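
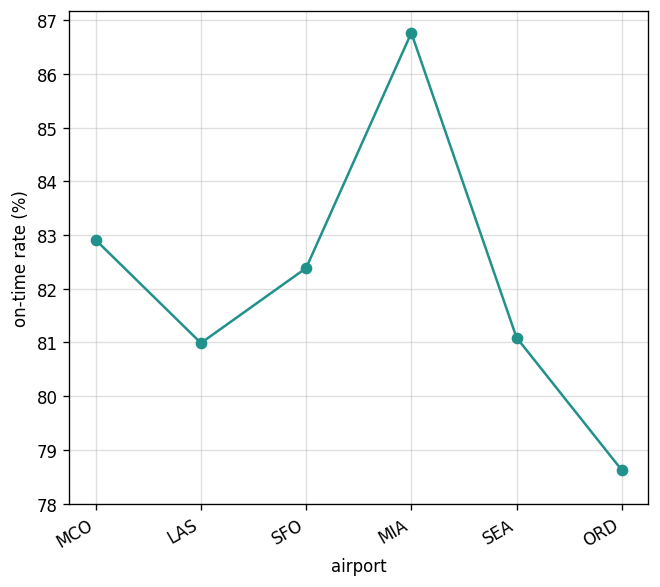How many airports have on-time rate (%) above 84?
1

Above 84: MIA.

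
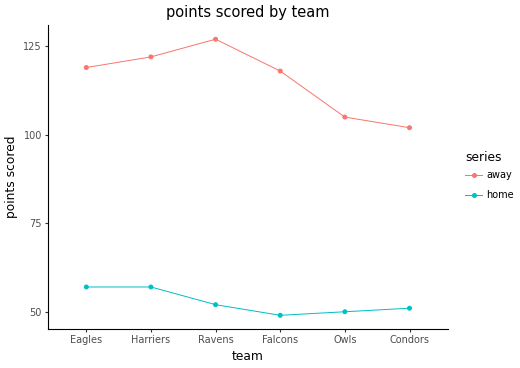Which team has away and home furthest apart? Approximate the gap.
Ravens: away ≈ 130, home ≈ 50 → gap ≈ 80. Next-largest (Falcons) is only ≈ 70.

Ravens, ≈ 80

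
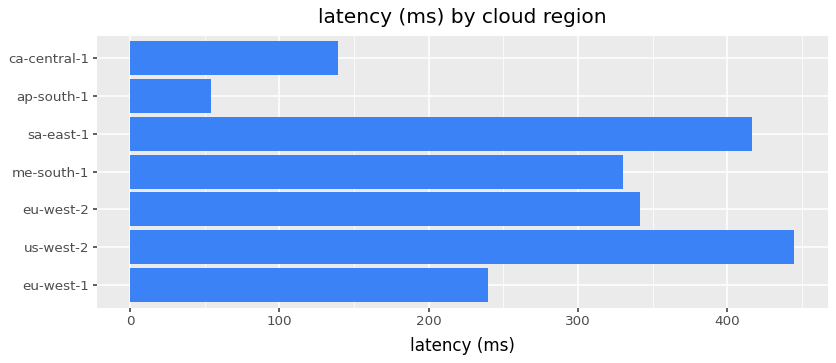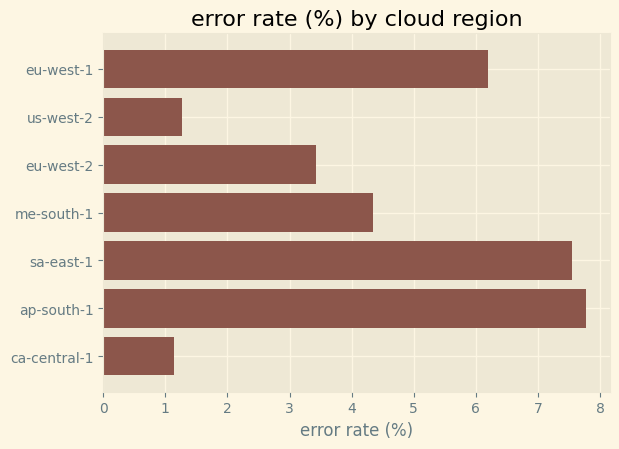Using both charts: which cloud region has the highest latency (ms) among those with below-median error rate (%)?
us-west-2

Chart 2 median error rate (%) ≈ 4; below-median cloud regions: us-west-2, eu-west-2, ca-central-1. Among those, us-west-2 has the highest latency (ms) (≈ 450).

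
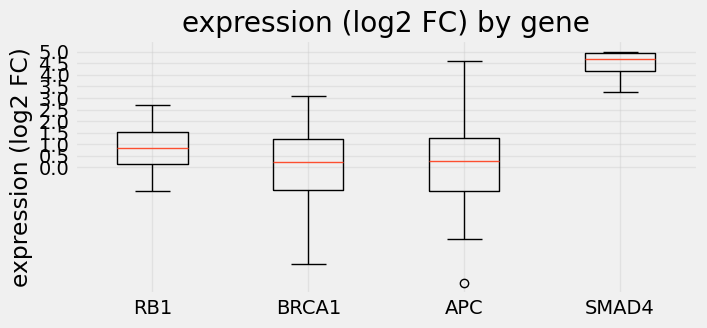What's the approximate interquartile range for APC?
≈ 2.5

Q3 ≈ 1.5, Q1 ≈ -1.0; IQR ≈ 2.5.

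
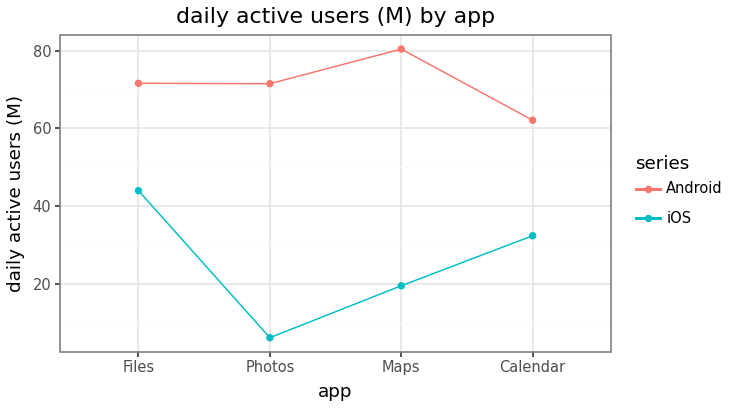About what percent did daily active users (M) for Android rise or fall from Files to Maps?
≈ +14.3%

Files ≈ 70, Maps ≈ 80; (80 − 70) / 70 ≈ +14.3%.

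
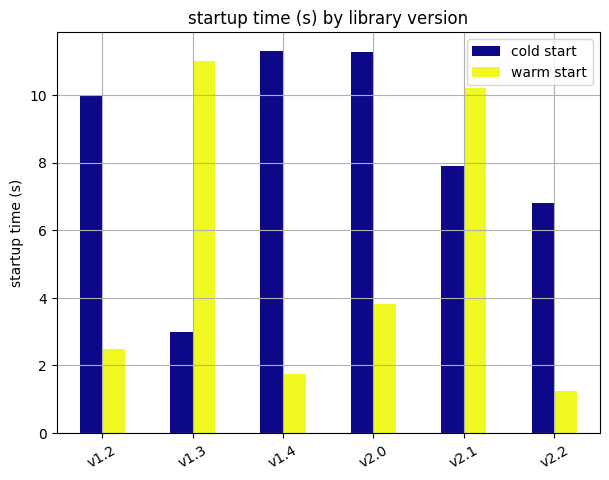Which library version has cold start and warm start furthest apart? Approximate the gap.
v1.4, ≈ 9 s

v1.4: cold start ≈ 11, warm start ≈ 2 → gap ≈ 9. Next-largest (v1.3) is only ≈ 8.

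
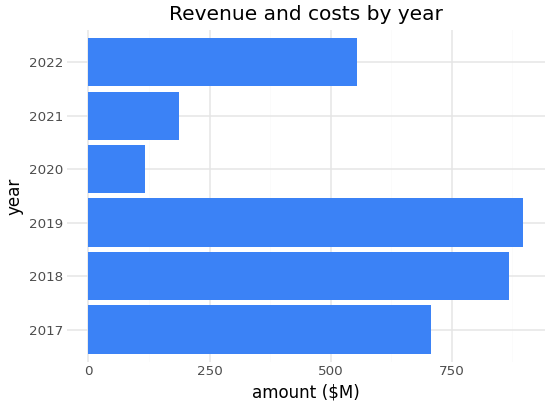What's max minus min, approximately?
≈ 800

Max 2019 ≈ 900, min 2020 ≈ 100; range ≈ 800.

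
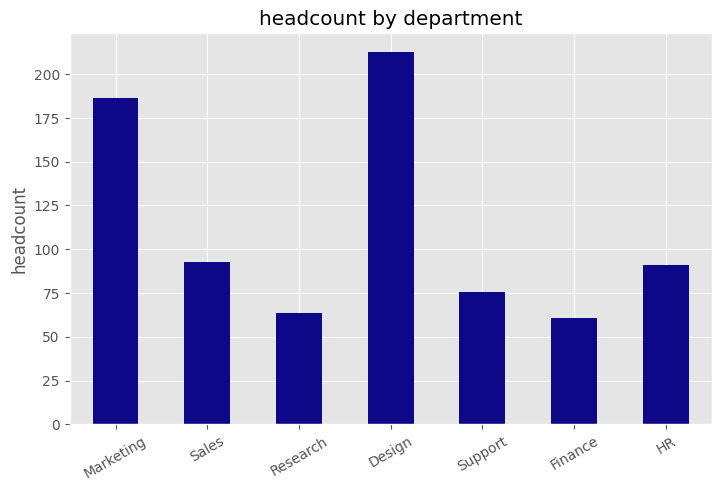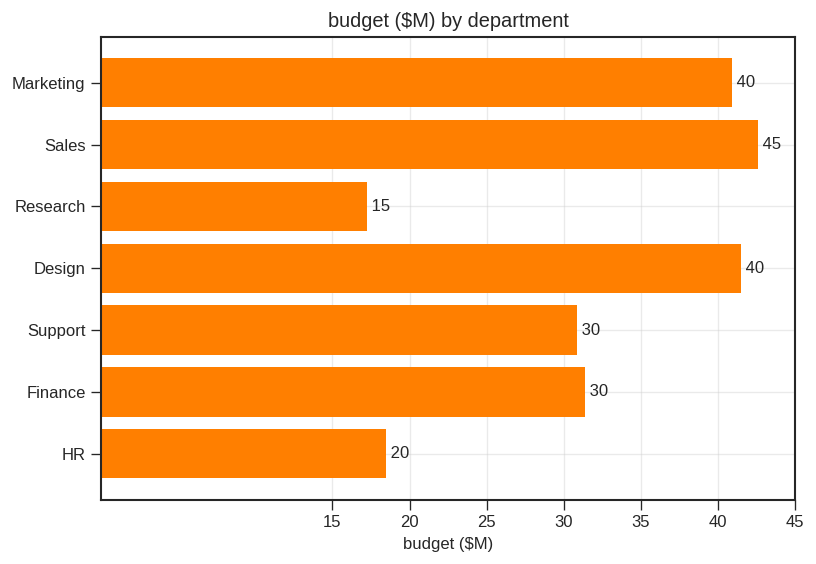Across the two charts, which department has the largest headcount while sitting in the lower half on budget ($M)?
HR

Chart 2 median budget ($M) ≈ 30; below-median departments: Research, Support, HR. Among those, HR has the highest headcount (≈ 100).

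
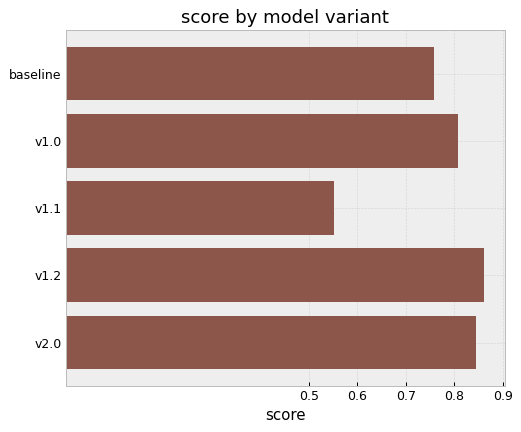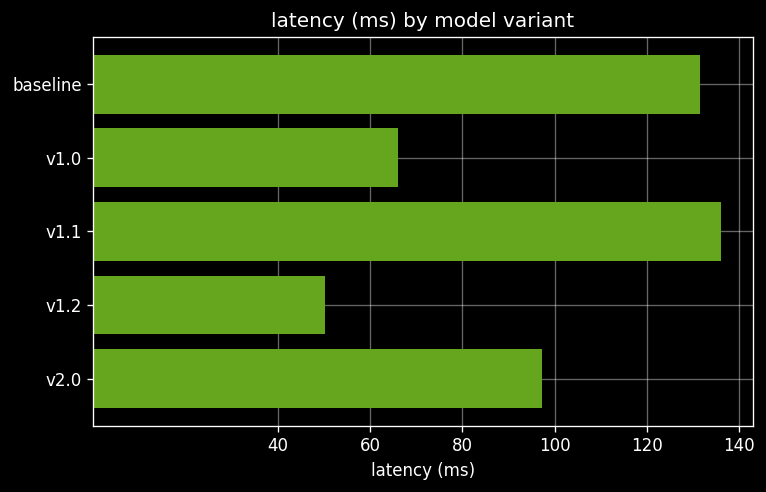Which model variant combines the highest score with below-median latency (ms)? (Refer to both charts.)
Chart 2 median latency (ms) ≈ 100; below-median model variants: v1.0, v1.2. Among those, v1.2 has the highest score (≈ 0.9).

v1.2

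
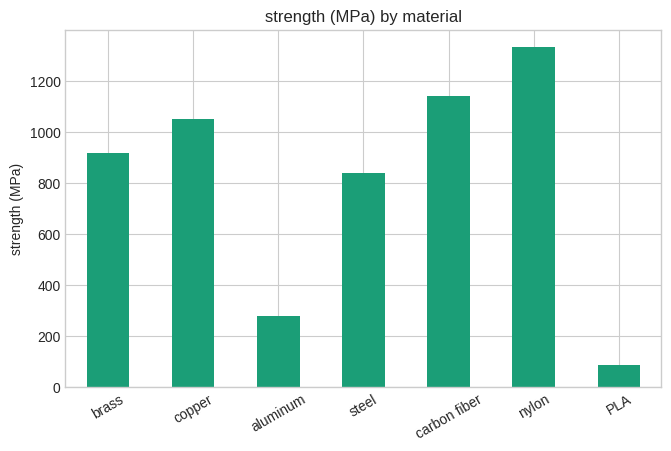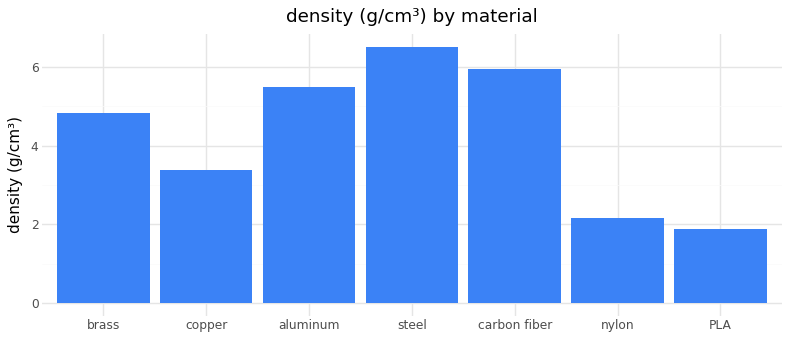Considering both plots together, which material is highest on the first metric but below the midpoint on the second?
nylon

Chart 2 median density (g/cm³) ≈ 5; below-median materials: copper, nylon, PLA. Among those, nylon has the highest strength (MPa) (≈ 1400).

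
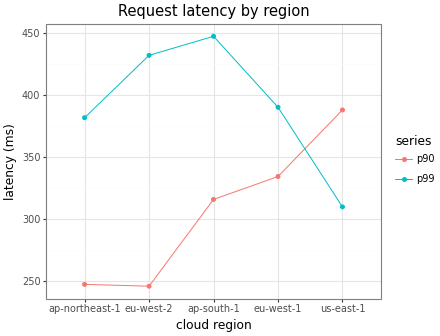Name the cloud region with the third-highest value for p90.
Top 4 for p90: us-east-1 ≈ 380, eu-west-1 ≈ 340, ap-south-1 ≈ 320, ap-northeast-1 ≈ 240.

ap-south-1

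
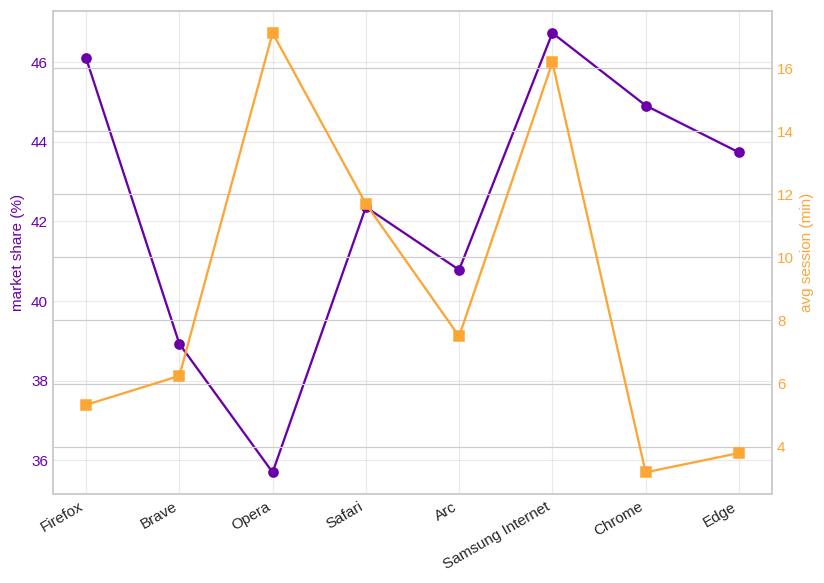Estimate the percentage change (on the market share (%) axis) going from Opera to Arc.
Opera ≈ 36, Arc ≈ 41; (41 − 36) / 36 ≈ +13.9%.

≈ +13.9%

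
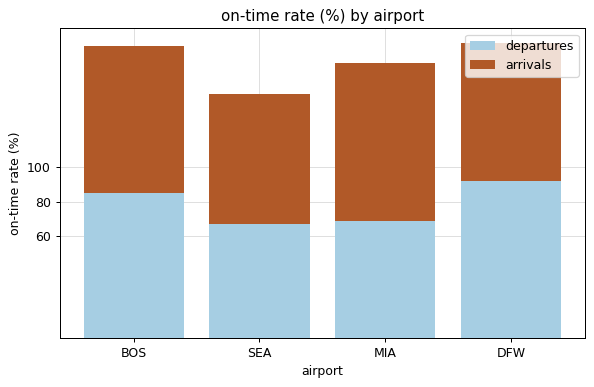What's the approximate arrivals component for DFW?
arrivals top ≈ 180, bottom ≈ 100; segment ≈ 80.

≈ 80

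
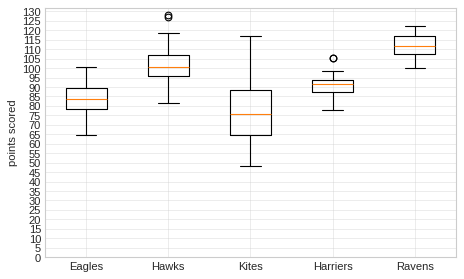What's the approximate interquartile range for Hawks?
Q3 ≈ 105, Q1 ≈ 95; IQR ≈ 10.

≈ 10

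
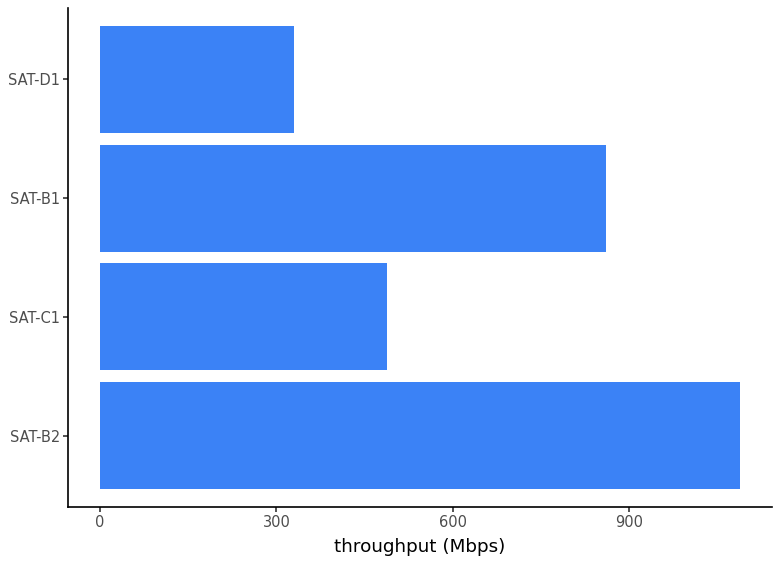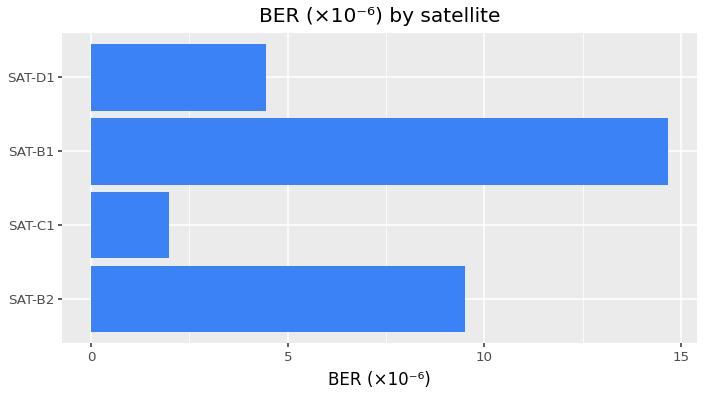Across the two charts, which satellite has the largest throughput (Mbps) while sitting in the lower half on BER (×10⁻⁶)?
Chart 2 median BER (×10⁻⁶) ≈ 6; below-median satellites: SAT-C1, SAT-D1. Among those, SAT-C1 has the highest throughput (Mbps) (≈ 500).

SAT-C1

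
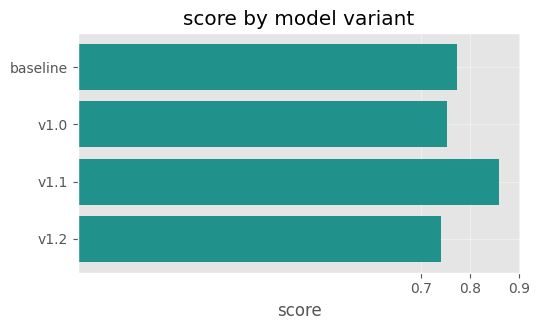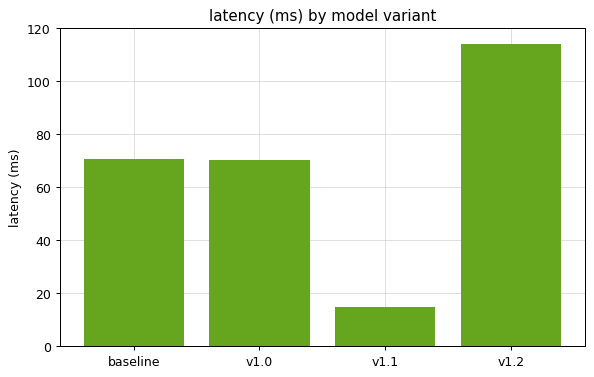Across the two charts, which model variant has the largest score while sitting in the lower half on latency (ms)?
Chart 2 median latency (ms) ≈ 80; below-median model variants: v1.0, v1.1. Among those, v1.1 has the highest score (≈ 0.9).

v1.1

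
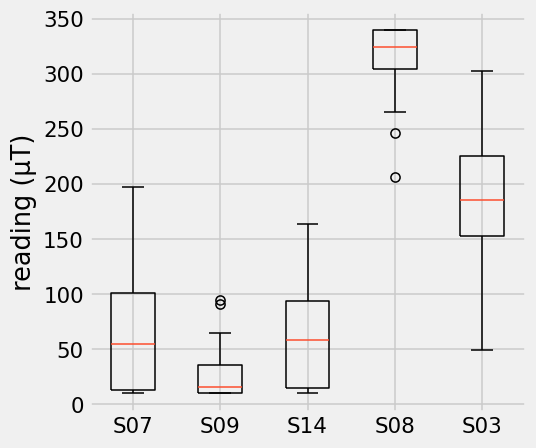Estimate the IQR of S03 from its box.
Q3 ≈ 225, Q1 ≈ 150; IQR ≈ 75.

≈ 75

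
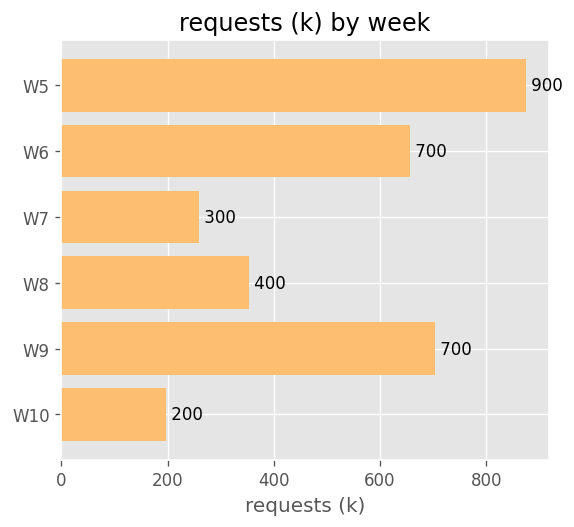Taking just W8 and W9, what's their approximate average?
≈ 550

(400 + 700) / 2 ≈ 550.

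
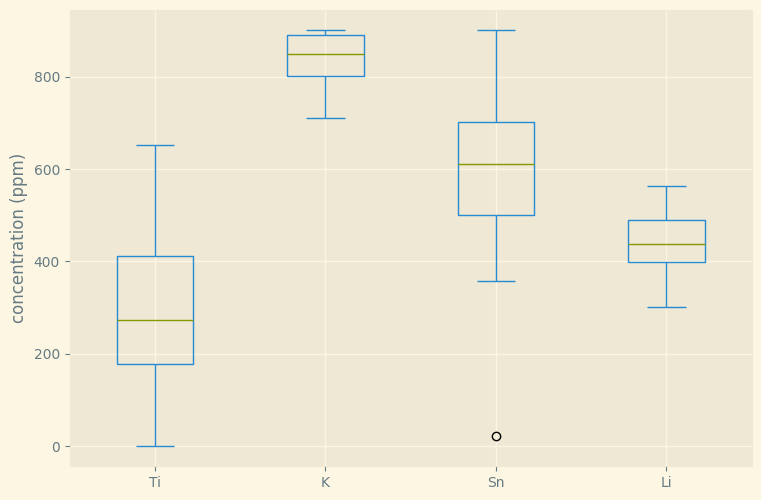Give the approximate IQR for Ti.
Q3 ≈ 400, Q1 ≈ 200; IQR ≈ 200.

≈ 200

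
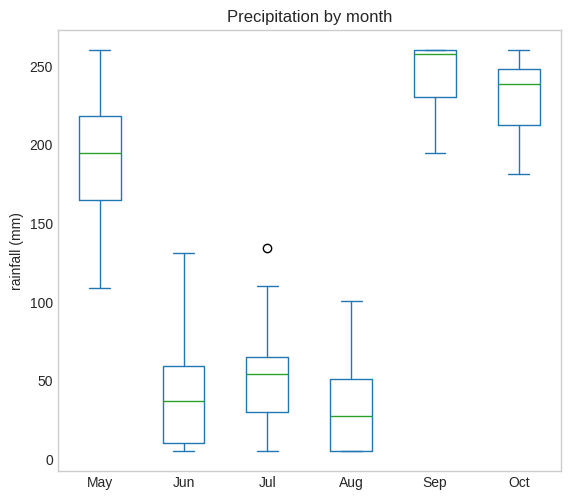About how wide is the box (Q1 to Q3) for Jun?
≈ 40

Q3 ≈ 60, Q1 ≈ 20; IQR ≈ 40.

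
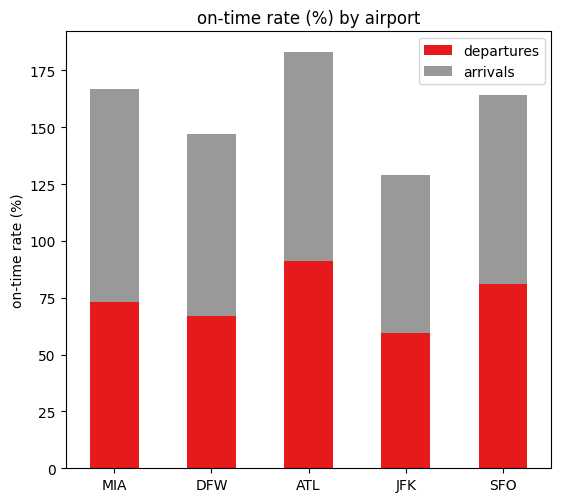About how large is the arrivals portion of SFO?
arrivals top ≈ 160, bottom ≈ 80; segment ≈ 80.

≈ 80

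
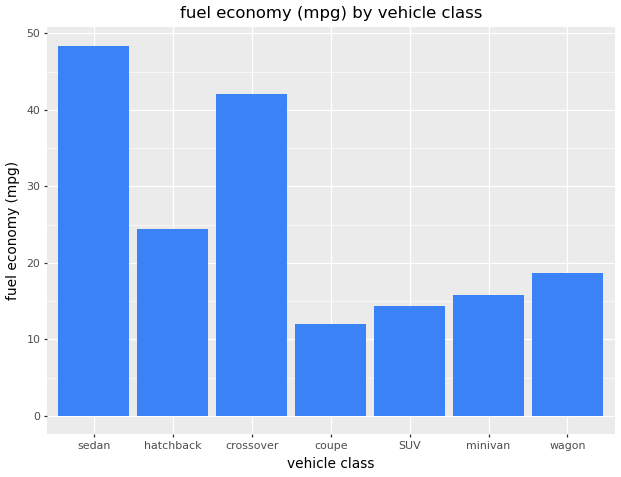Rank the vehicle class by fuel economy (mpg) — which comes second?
crossover

Top 3: sedan ≈ 50, crossover ≈ 40, hatchback ≈ 25.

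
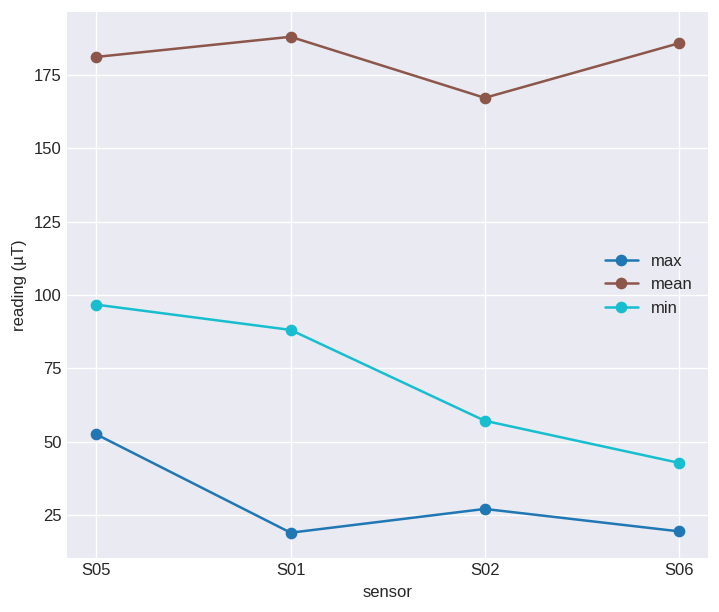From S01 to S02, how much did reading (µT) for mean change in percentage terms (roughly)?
S01 ≈ 180, S02 ≈ 160; (160 − 180) / 180 ≈ -11.1%.

≈ -11.1%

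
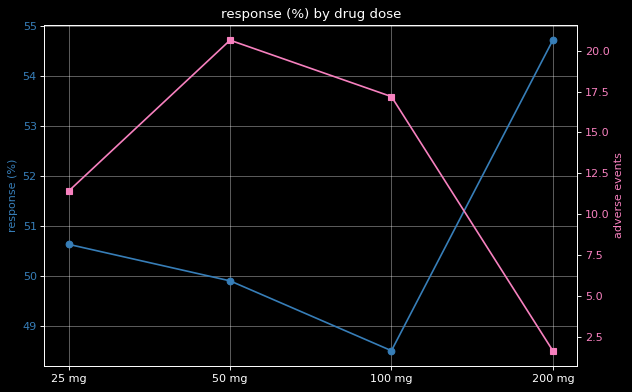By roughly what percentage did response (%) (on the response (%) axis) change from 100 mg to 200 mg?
≈ +12.2%

100 mg ≈ 49, 200 mg ≈ 55; (55 − 49) / 49 ≈ +12.2%.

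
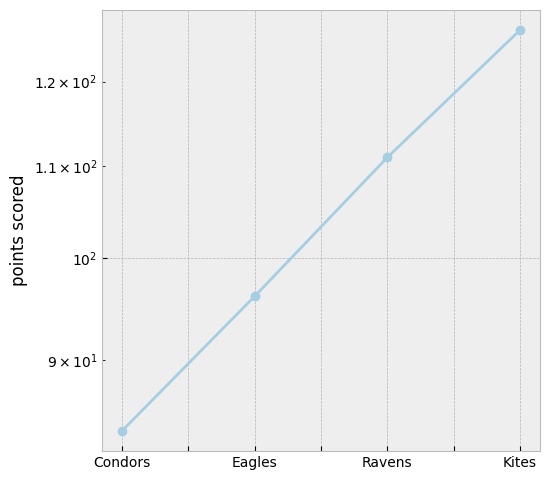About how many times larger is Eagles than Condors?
Eagles ≈ 95, Condors ≈ 85; 95/85 ≈ 1.12.

≈ 1.12×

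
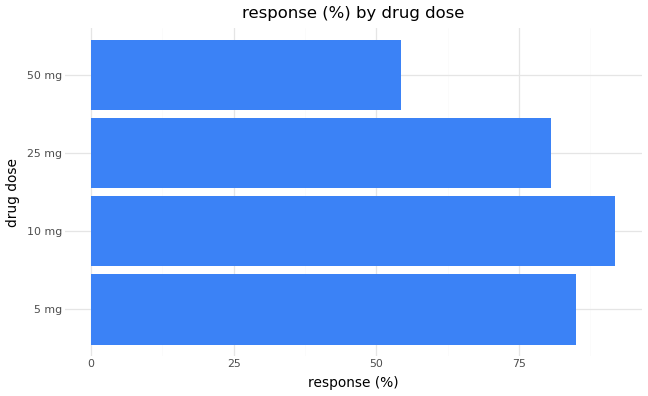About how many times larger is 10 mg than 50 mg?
≈ 1.8×

10 mg ≈ 90, 50 mg ≈ 50; 90/50 ≈ 1.8.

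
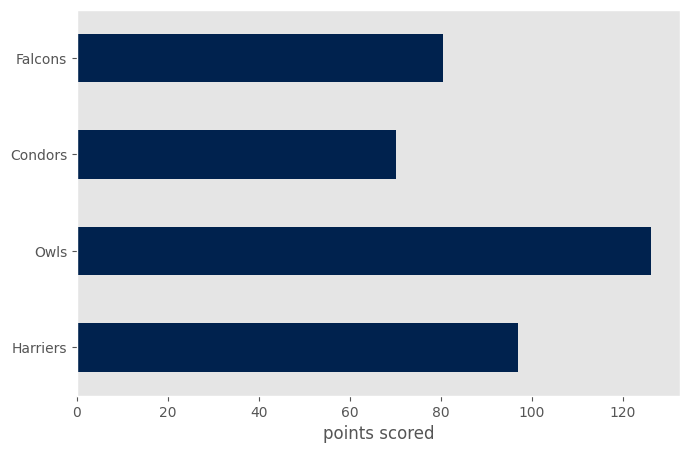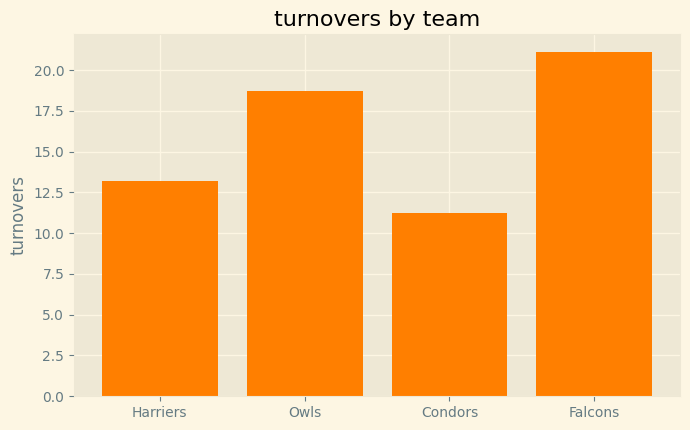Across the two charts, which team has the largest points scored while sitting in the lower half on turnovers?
Harriers

Chart 2 median turnovers ≈ 16; below-median teams: Harriers, Condors. Among those, Harriers has the highest points scored (≈ 100).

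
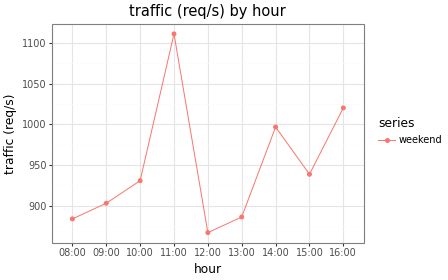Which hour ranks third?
Top 4: 11:00 ≈ 1100, 16:00 ≈ 1025, 14:00 ≈ 1000, 15:00 ≈ 950.

14:00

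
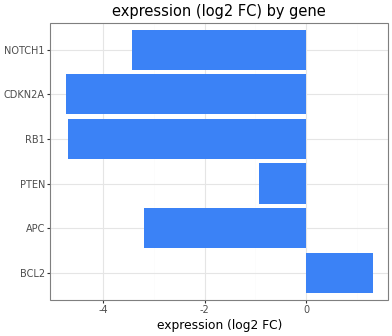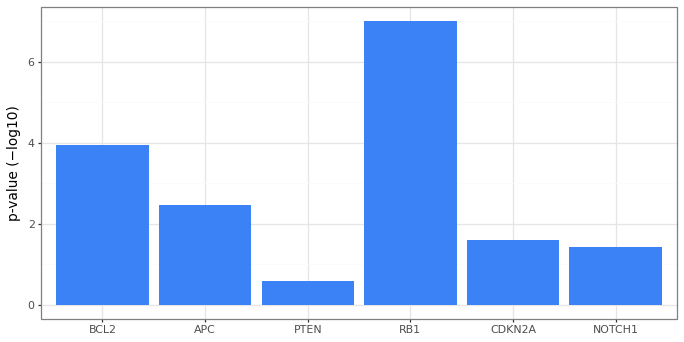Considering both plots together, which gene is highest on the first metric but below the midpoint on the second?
PTEN

Chart 2 median p-value (−log10) ≈ 2; below-median genes: PTEN, CDKN2A, NOTCH1. Among those, PTEN has the highest expression (log2 FC) (≈ -1).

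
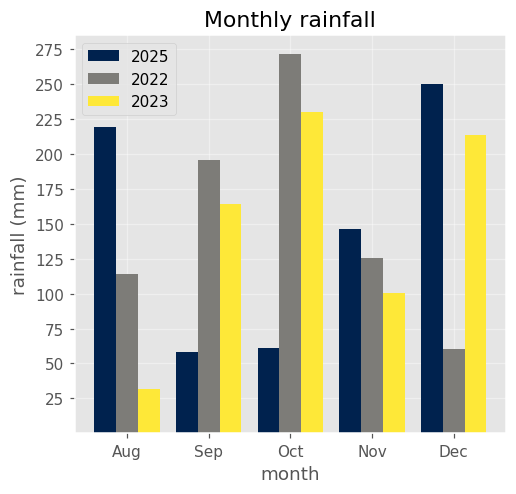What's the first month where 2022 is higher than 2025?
Sep

Aug: 2022 ≈ 125 vs 2025 ≈ 225 (not yet); Sep: 2022 ≈ 200 vs 2025 ≈ 50 (first crossover).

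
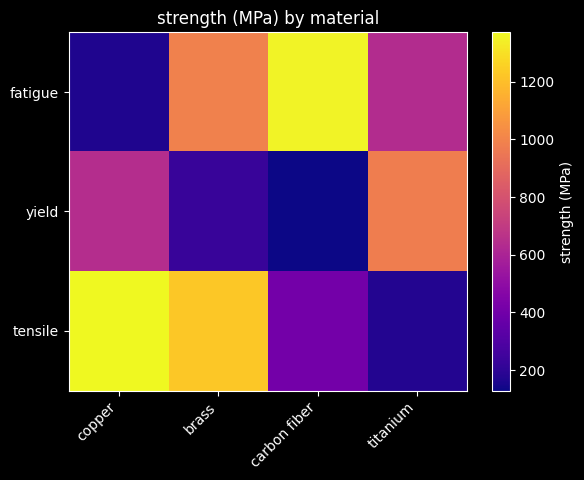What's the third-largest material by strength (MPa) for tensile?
carbon fiber

Top 4 for tensile: copper ≈ 1400, brass ≈ 1200, carbon fiber ≈ 400, titanium ≈ 200.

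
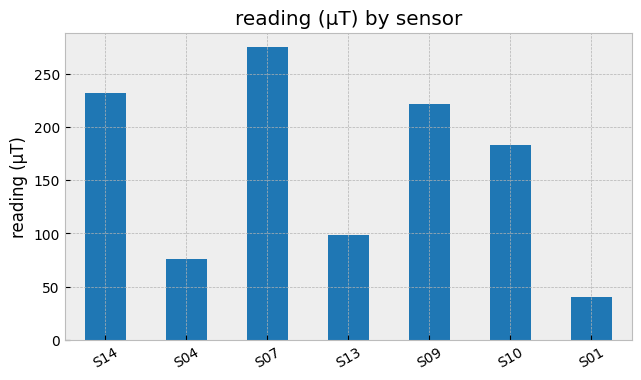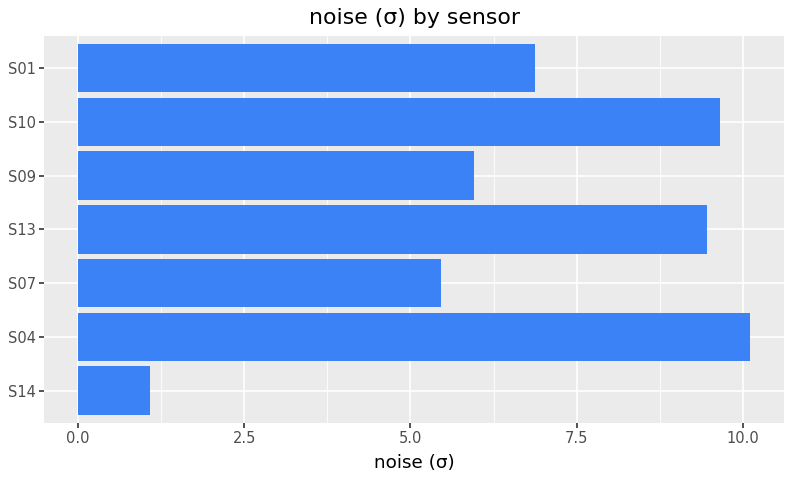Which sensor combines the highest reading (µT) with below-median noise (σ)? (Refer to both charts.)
Chart 2 median noise (σ) ≈ 7; below-median sensors: S14, S07, S09. Among those, S07 has the highest reading (µT) (≈ 300).

S07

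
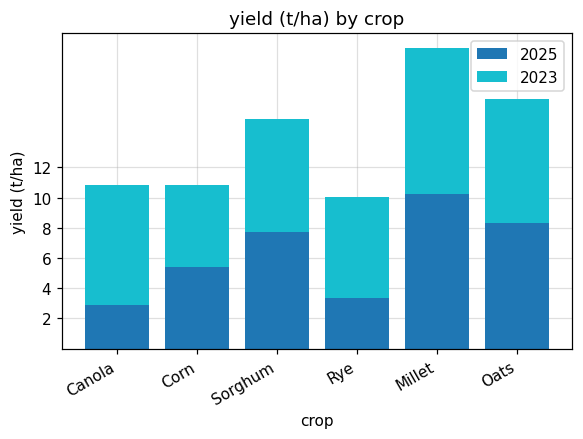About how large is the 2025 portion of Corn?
≈ 6

2025 top ≈ 6, bottom ≈ 0; segment ≈ 6.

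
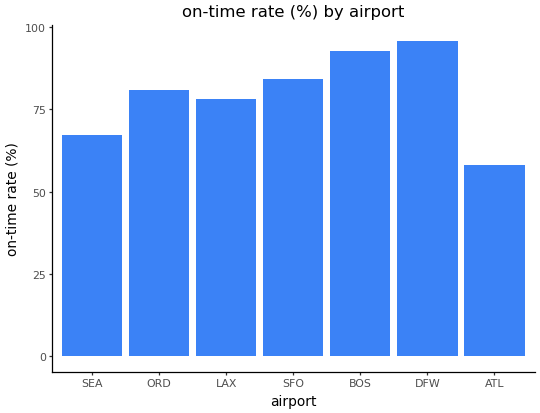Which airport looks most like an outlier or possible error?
ATL

ATL ≈ 60; the rest sit between ≈ 70 and ≈ 100.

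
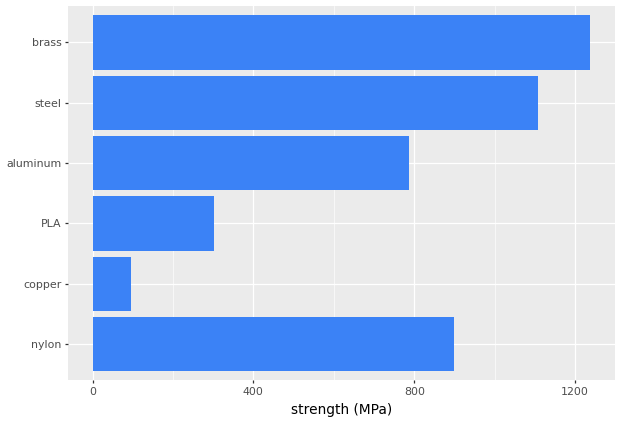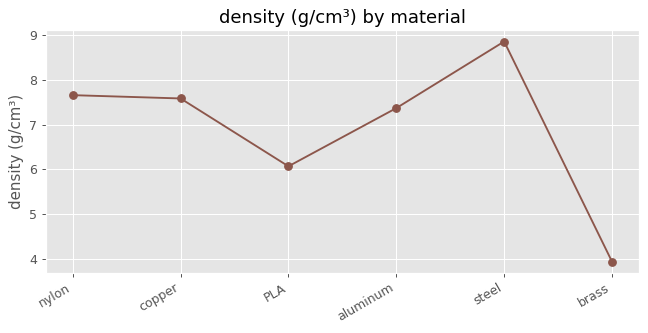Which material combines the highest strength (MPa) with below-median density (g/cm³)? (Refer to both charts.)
brass

Chart 2 median density (g/cm³) ≈ 7; below-median materials: PLA, aluminum, brass. Among those, brass has the highest strength (MPa) (≈ 1200).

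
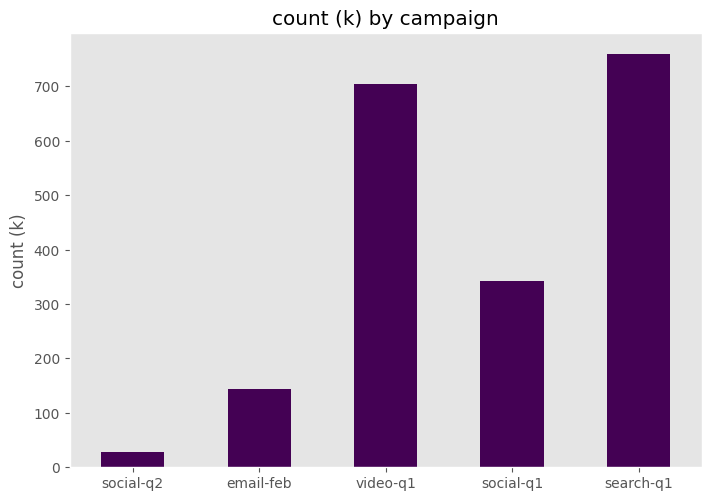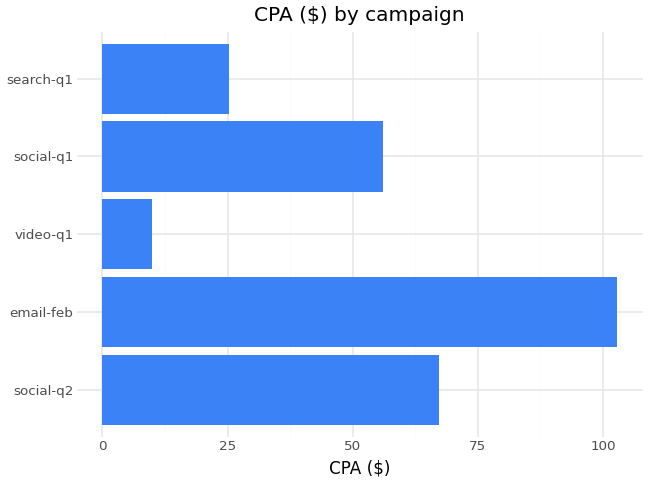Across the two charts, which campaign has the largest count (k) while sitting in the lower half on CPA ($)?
Chart 2 median CPA ($) ≈ 60; below-median campaigns: video-q1, search-q1. Among those, search-q1 has the highest count (k) (≈ 800).

search-q1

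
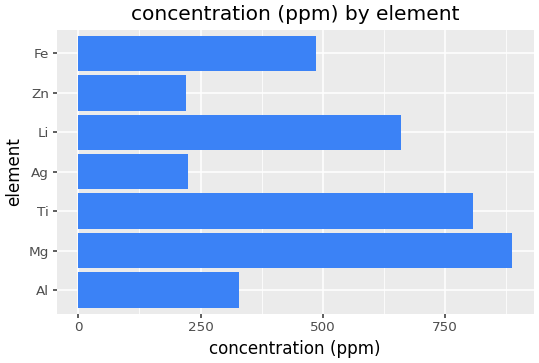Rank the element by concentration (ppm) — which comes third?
Li

Top 4: Mg ≈ 900, Ti ≈ 800, Li ≈ 700, Fe ≈ 500.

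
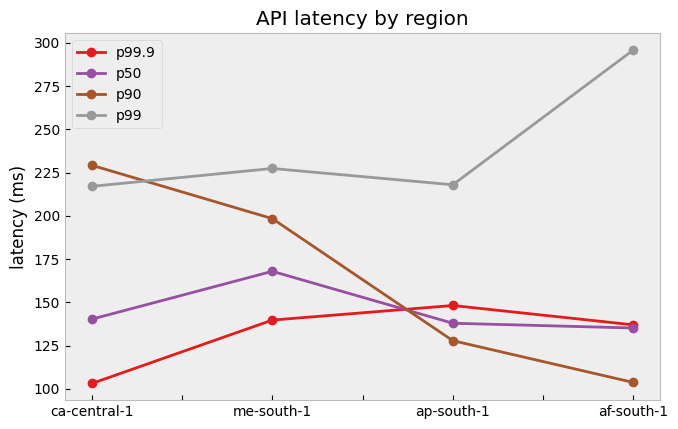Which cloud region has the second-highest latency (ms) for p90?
me-south-1

Top 3 for p90: ca-central-1 ≈ 220, me-south-1 ≈ 200, ap-south-1 ≈ 120.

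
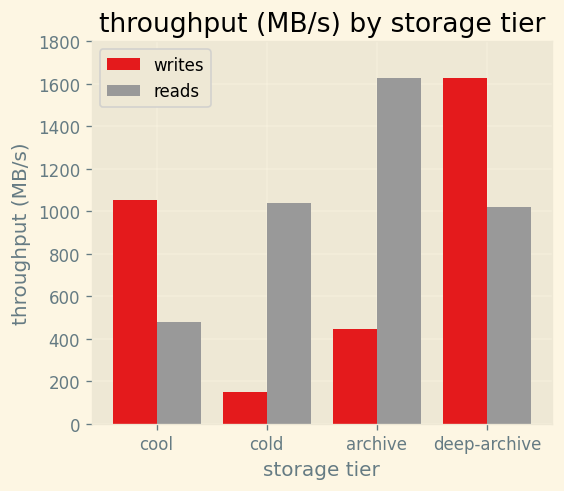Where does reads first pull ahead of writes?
cold

cool: reads ≈ 400 vs writes ≈ 1000 (not yet); cold: reads ≈ 1000 vs writes ≈ 200 (first crossover).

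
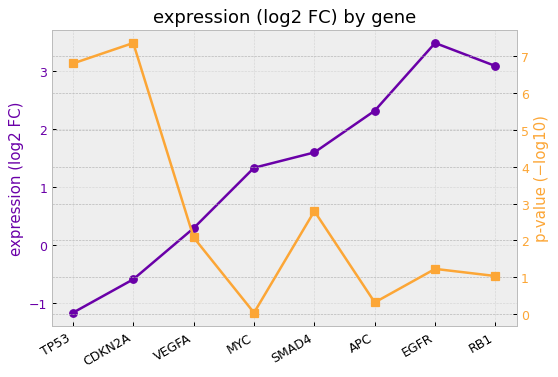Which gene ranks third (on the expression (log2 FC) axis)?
APC

Top 4 (on the expression (log2 FC) axis): EGFR ≈ 3.5, RB1 ≈ 3.0, APC ≈ 2.5, SMAD4 ≈ 1.5.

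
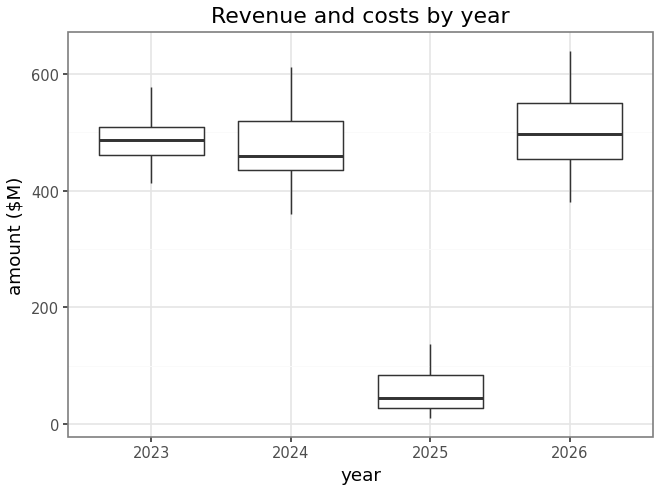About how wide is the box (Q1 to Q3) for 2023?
≈ 50

Q3 ≈ 500, Q1 ≈ 450; IQR ≈ 50.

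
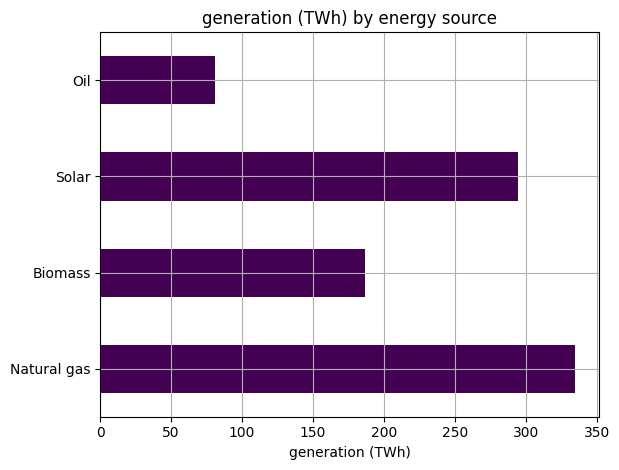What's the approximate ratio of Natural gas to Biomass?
≈ 1.75×

Natural gas ≈ 350, Biomass ≈ 200; 350/200 ≈ 1.75.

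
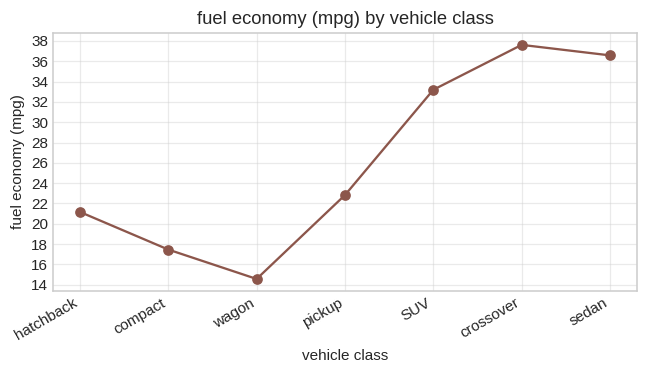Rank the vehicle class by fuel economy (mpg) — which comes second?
sedan

Top 3: crossover ≈ 38, sedan ≈ 36, SUV ≈ 34.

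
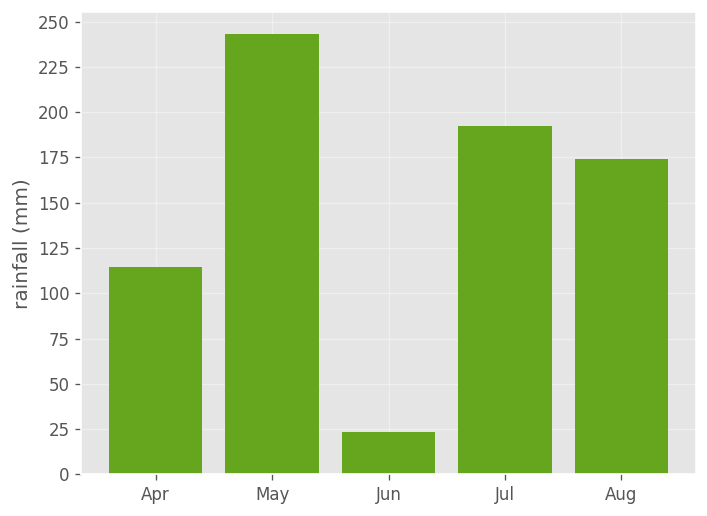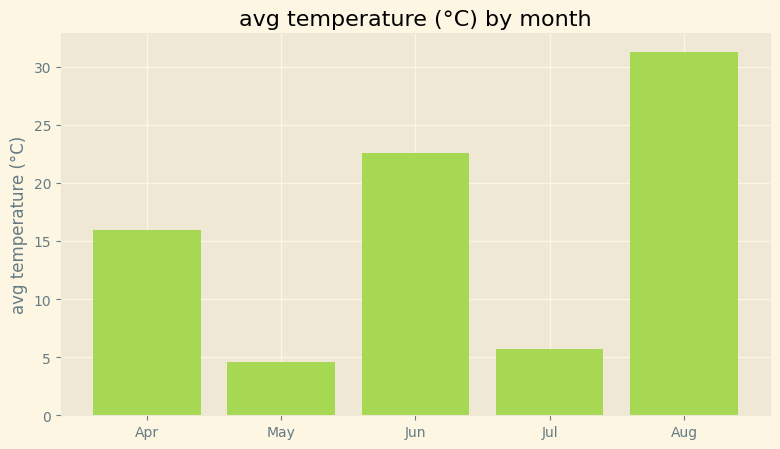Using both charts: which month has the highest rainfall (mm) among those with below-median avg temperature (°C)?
Chart 2 median avg temperature (°C) ≈ 15; below-median months: May, Jul. Among those, May has the highest rainfall (mm) (≈ 250).

May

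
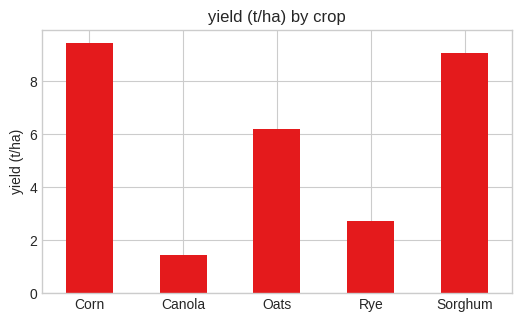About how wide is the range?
Max Corn ≈ 9, min Canola ≈ 1; range ≈ 8.

≈ 8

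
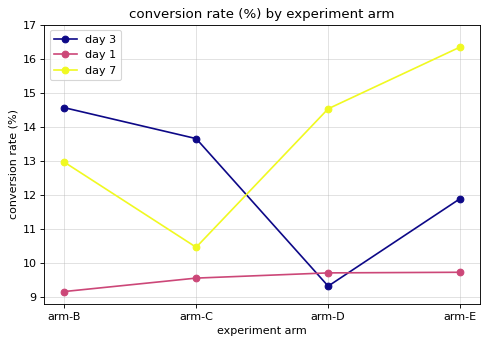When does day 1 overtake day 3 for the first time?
arm-D

arm-C: day 1 ≈ 10 vs day 3 ≈ 14 (not yet); arm-D: day 1 ≈ 10 vs day 3 ≈ 9 (first crossover).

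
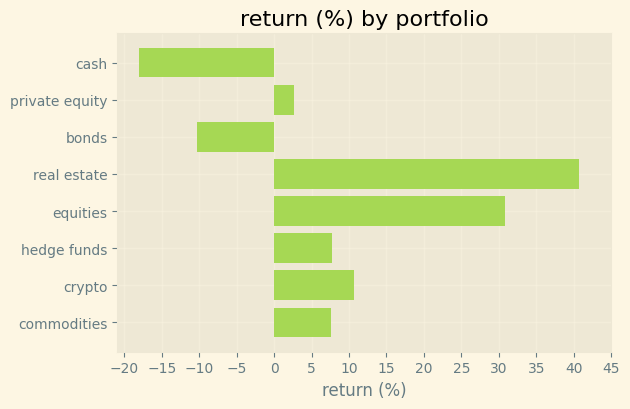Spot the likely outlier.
real estate

real estate ≈ 40; the rest sit between ≈ -20 and ≈ 30.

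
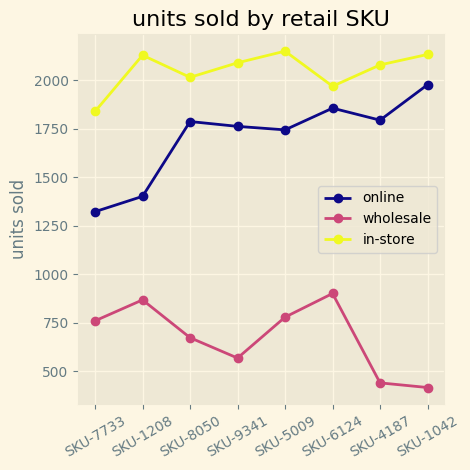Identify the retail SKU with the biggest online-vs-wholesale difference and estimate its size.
SKU-1042: online ≈ 2000, wholesale ≈ 400 → gap ≈ 1600. Next-largest (SKU-4187) is only ≈ 1400.

SKU-1042, ≈ 1600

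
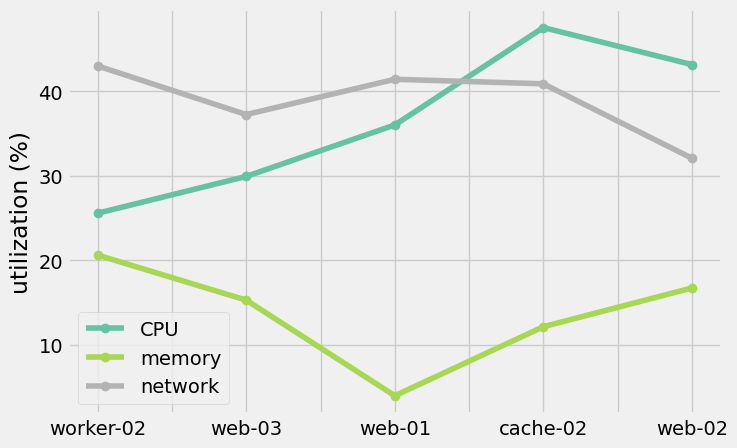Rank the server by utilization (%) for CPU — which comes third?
Top 4 for CPU: cache-02 ≈ 50, web-02 ≈ 45, web-01 ≈ 35, web-03 ≈ 30.

web-01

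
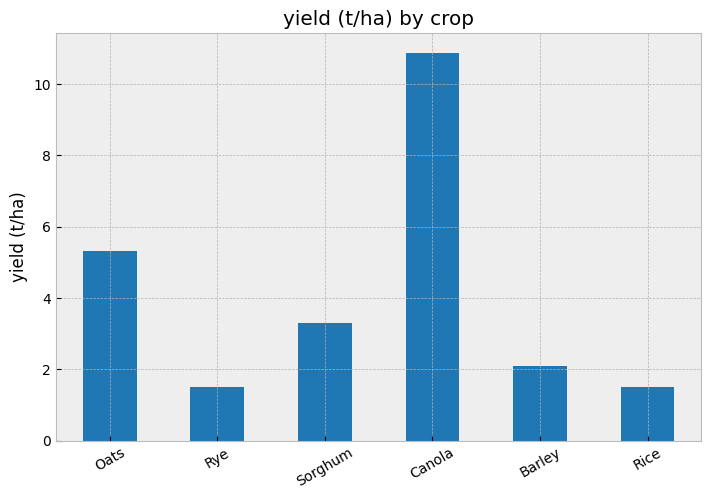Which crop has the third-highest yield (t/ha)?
Sorghum

Top 4: Canola ≈ 11, Oats ≈ 5, Sorghum ≈ 3, Barley ≈ 2.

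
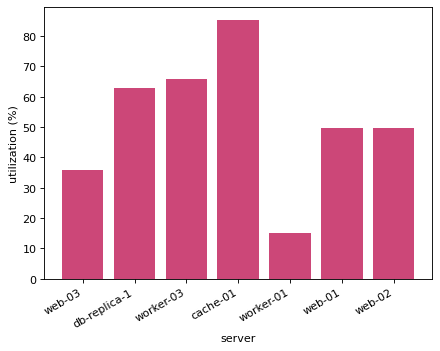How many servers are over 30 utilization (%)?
Above 30: web-03, db-replica-1, worker-03, cache-01, web-01, web-02.

6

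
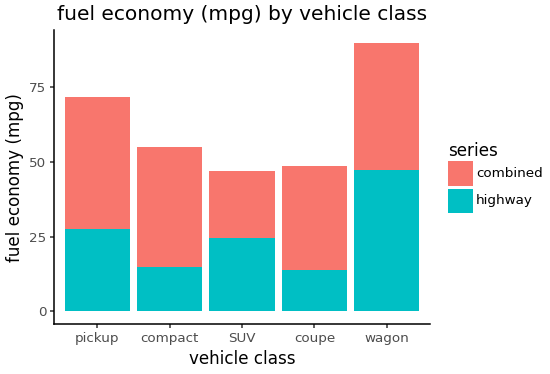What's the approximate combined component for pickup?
≈ 40

combined top ≈ 70, bottom ≈ 30; segment ≈ 40.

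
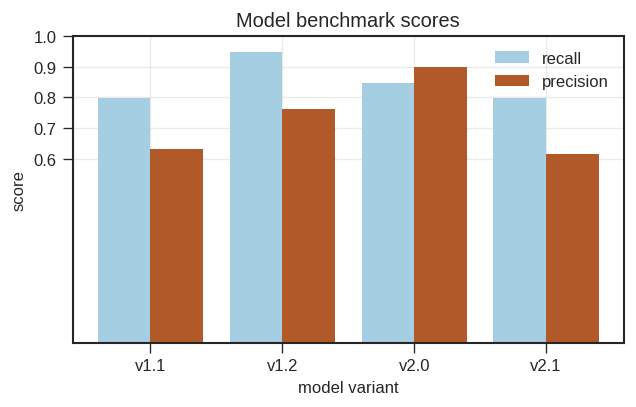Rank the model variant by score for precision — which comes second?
v1.2

Top 3 for precision: v2.0 ≈ 0.9, v1.2 ≈ 0.8, v1.1 ≈ 0.6.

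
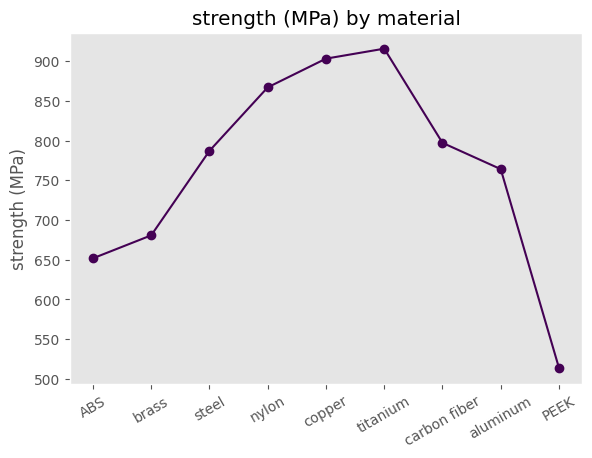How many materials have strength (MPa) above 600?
Above 600: ABS, brass, steel, nylon, copper, titanium, carbon fiber, aluminum.

8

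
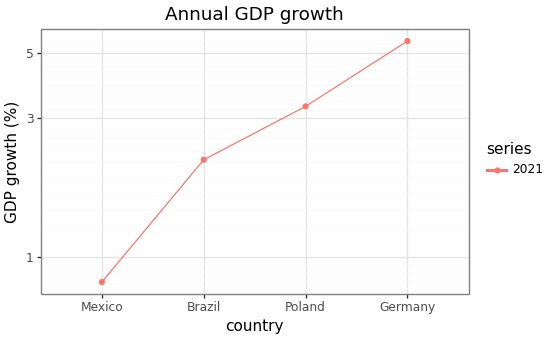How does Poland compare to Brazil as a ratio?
≈ 1.75×

Poland ≈ 3.5, Brazil ≈ 2.0; 3.5/2.0 ≈ 1.75.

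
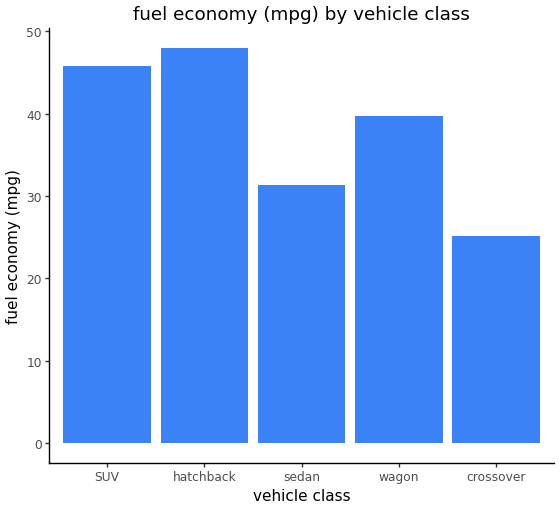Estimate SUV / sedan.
SUV ≈ 45, sedan ≈ 30; 45/30 ≈ 1.5.

≈ 1.5×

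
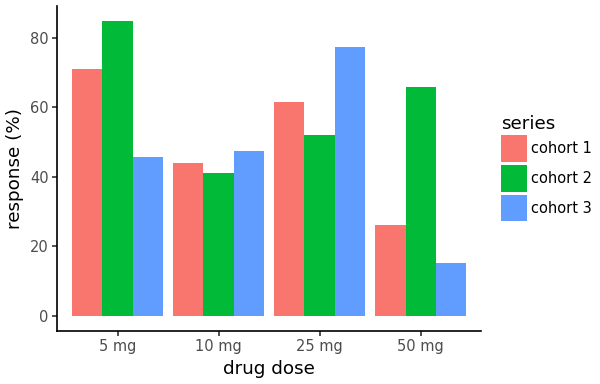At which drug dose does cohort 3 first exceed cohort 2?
5 mg: cohort 3 ≈ 50 vs cohort 2 ≈ 80 (not yet); 10 mg: cohort 3 ≈ 50 vs cohort 2 ≈ 40 (first crossover).

10 mg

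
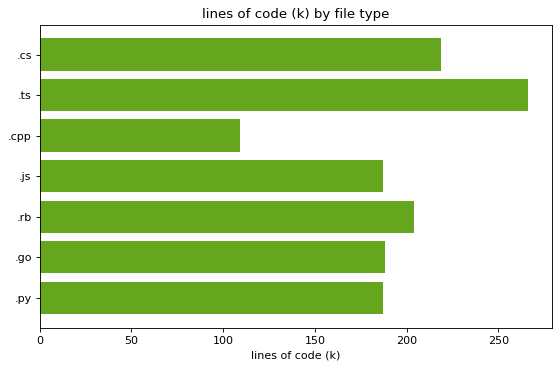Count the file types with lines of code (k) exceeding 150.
Above 150: .cs, .ts, .js, .rb, .go, .py.

6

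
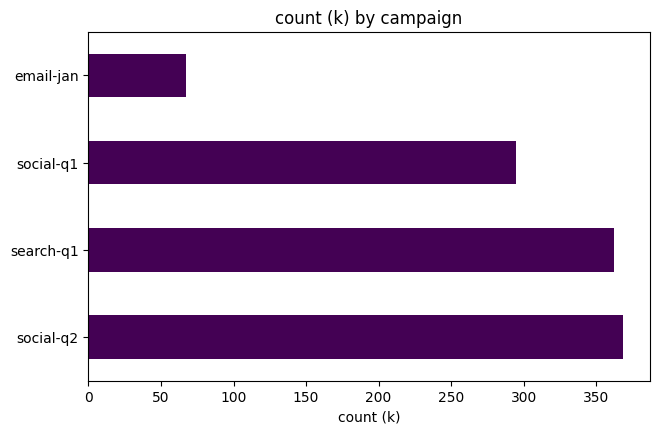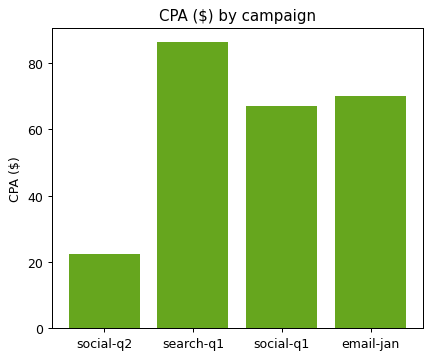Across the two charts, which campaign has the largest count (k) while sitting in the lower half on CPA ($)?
social-q2

Chart 2 median CPA ($) ≈ 70; below-median campaigns: social-q2, social-q1. Among those, social-q2 has the highest count (k) (≈ 350).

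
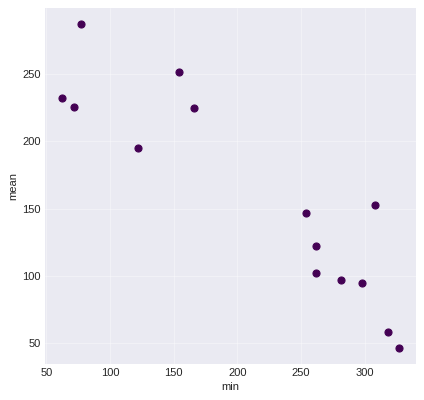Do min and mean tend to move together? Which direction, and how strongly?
negative, strong

Points are negatively correlated; strong (|r| ≈ 0.9).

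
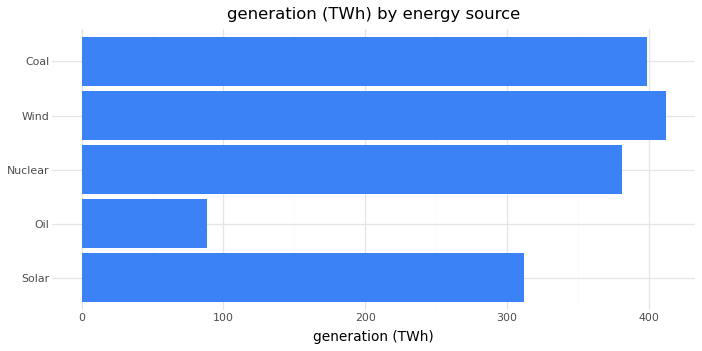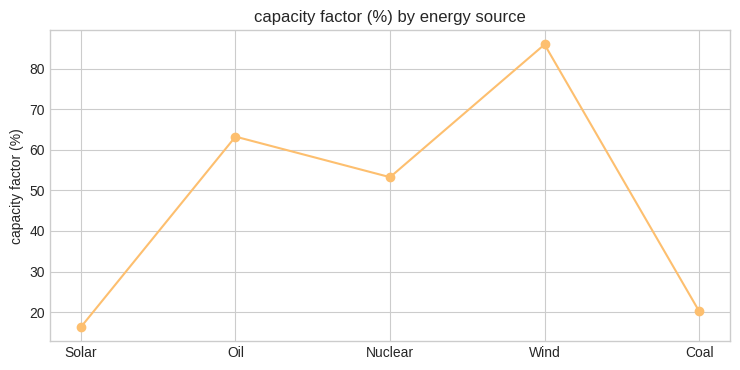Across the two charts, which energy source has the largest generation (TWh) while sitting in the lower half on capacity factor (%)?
Coal

Chart 2 median capacity factor (%) ≈ 50; below-median energy sources: Solar, Coal. Among those, Coal has the highest generation (TWh) (≈ 400).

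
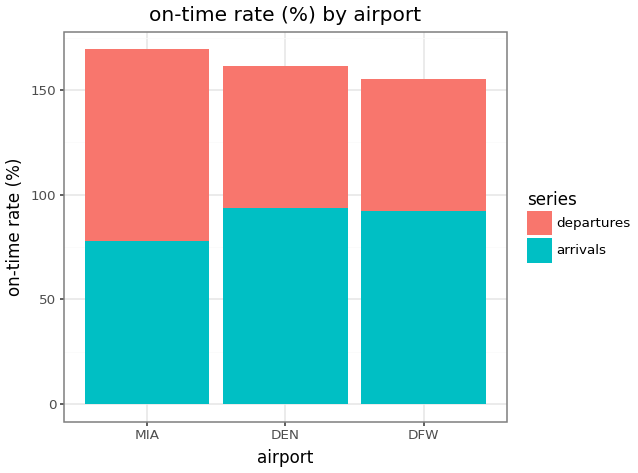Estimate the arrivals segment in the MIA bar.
≈ 80

arrivals top ≈ 80, bottom ≈ 0; segment ≈ 80.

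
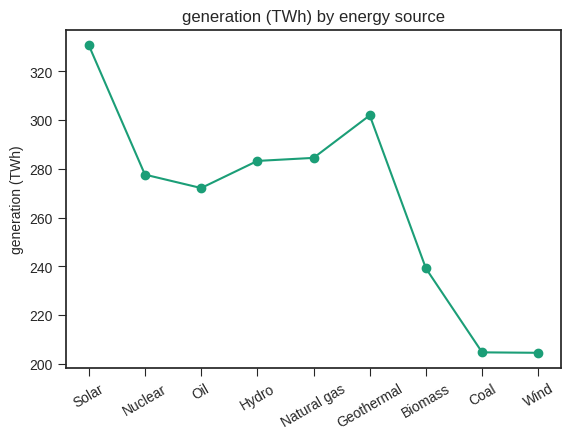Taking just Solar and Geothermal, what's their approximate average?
≈ 320

(340 + 300) / 2 ≈ 320.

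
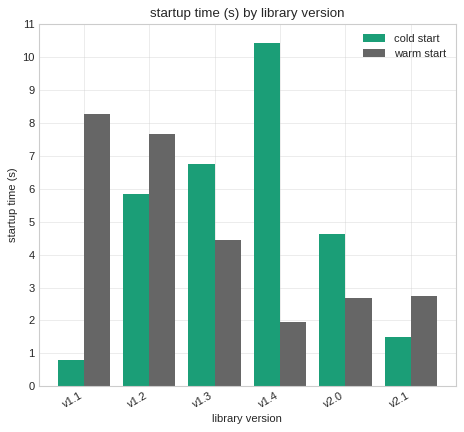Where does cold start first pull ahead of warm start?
v1.2: cold start ≈ 6 vs warm start ≈ 8 (not yet); v1.3: cold start ≈ 7 vs warm start ≈ 4 (first crossover).

v1.3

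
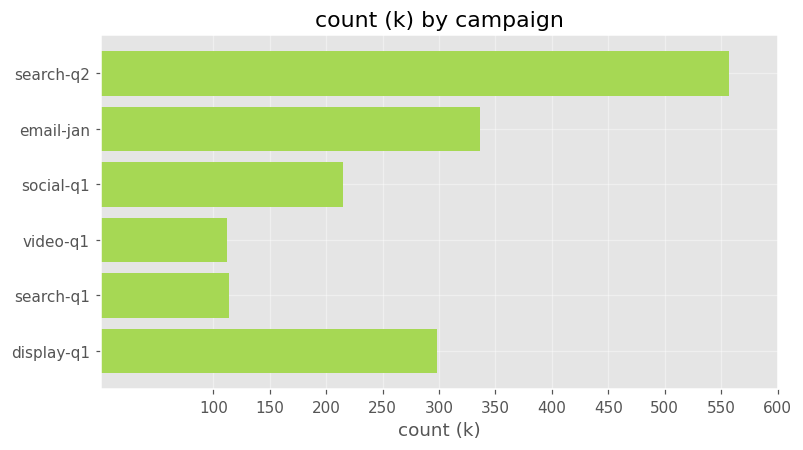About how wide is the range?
≈ 450

Max search-q2 ≈ 550, min video-q1 ≈ 100; range ≈ 450.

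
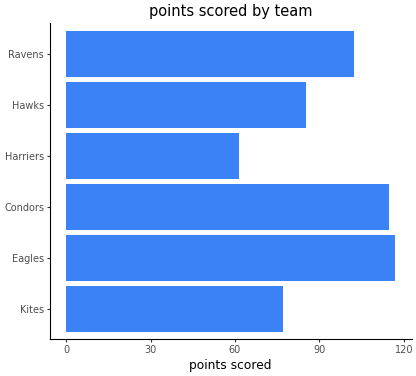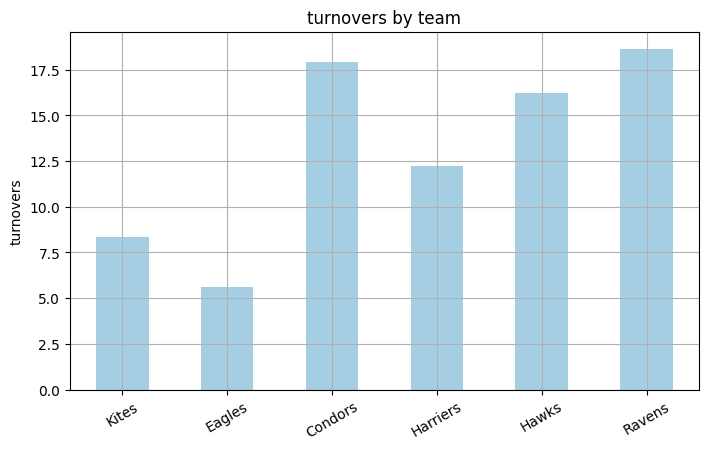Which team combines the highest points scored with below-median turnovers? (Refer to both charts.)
Eagles

Chart 2 median turnovers ≈ 14; below-median teams: Kites, Eagles, Harriers. Among those, Eagles has the highest points scored (≈ 120).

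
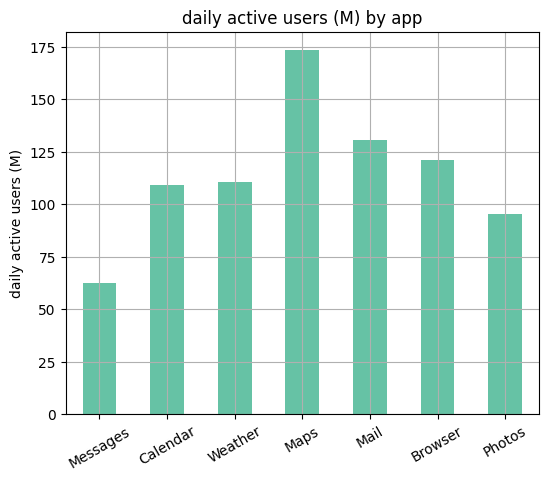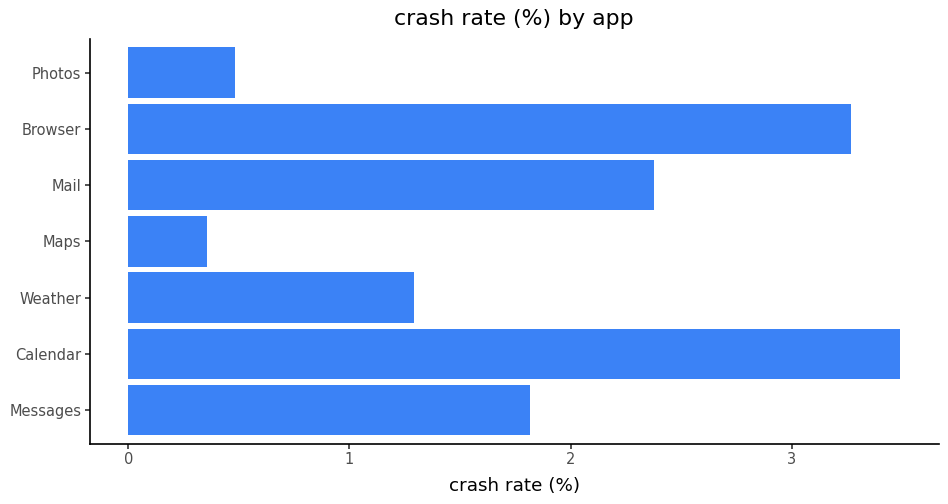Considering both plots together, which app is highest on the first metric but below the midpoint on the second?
Chart 2 median crash rate (%) ≈ 2; below-median apps: Weather, Maps, Photos. Among those, Maps has the highest daily active users (M) (≈ 180).

Maps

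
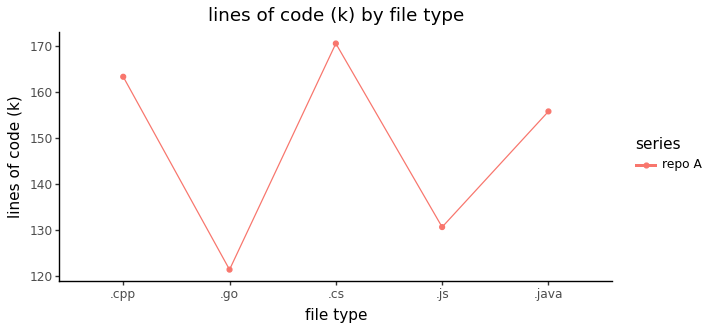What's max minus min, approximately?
Max .cs ≈ 170, min .go ≈ 120; range ≈ 50.

≈ 50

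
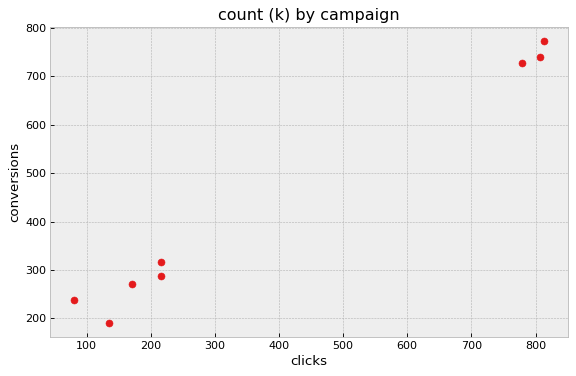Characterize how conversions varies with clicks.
Points are positively correlated; strong (|r| ≈ 1.0).

positive, strong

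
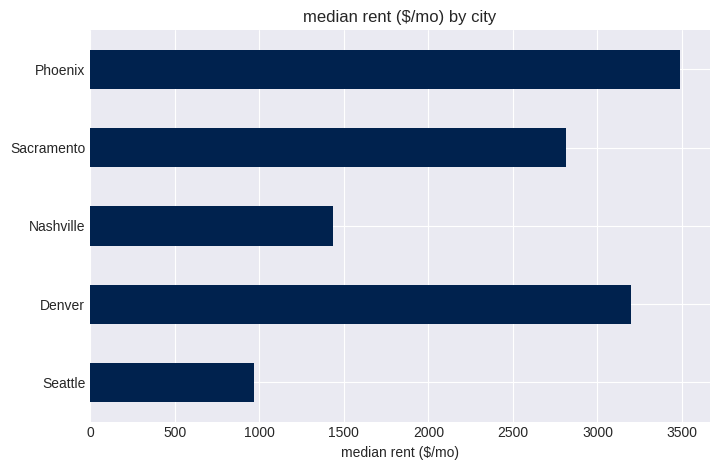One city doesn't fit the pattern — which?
Seattle

Seattle ≈ 1000; the rest sit between ≈ 1500 and ≈ 3500.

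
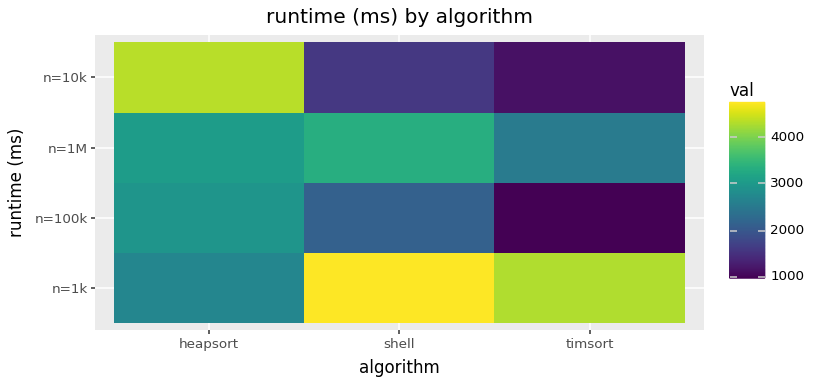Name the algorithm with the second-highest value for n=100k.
shell

Top 3 for n=100k: heapsort ≈ 3000, shell ≈ 2000, timsort ≈ 1000.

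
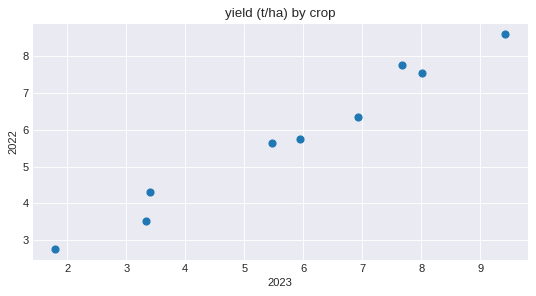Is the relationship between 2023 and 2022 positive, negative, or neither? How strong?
positive, strong

Points are positively correlated; strong (|r| ≈ 1.0).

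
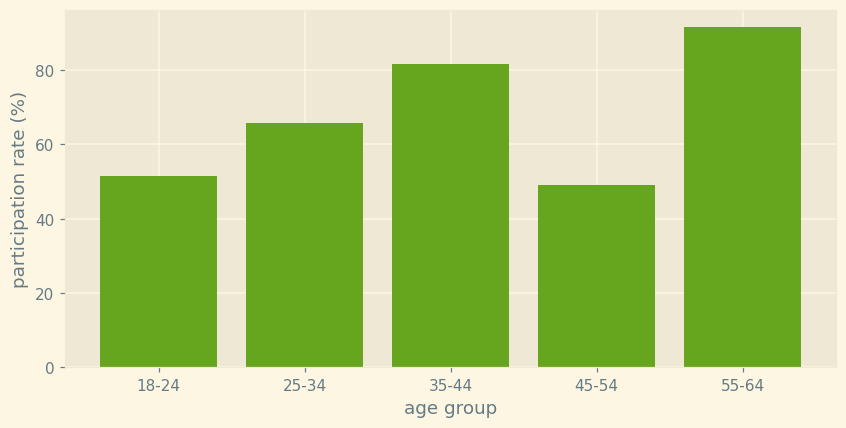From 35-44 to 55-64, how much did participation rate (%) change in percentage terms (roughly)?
≈ +12.5%

35-44 ≈ 80, 55-64 ≈ 90; (90 − 80) / 80 ≈ +12.5%.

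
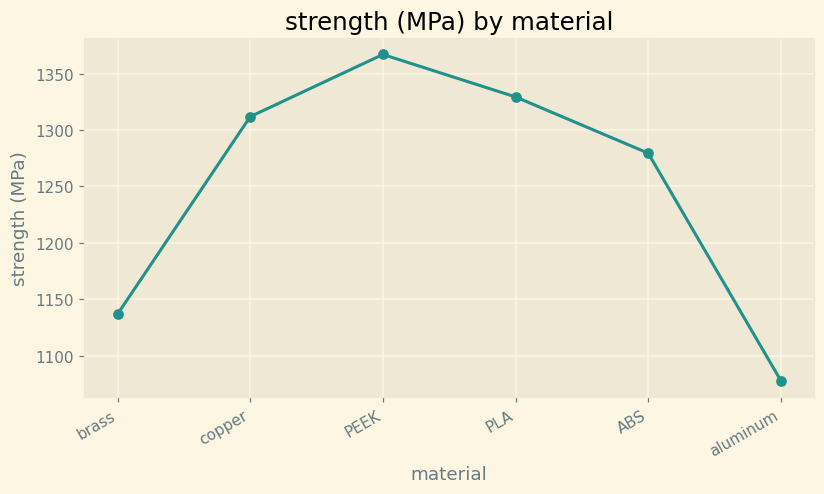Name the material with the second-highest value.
Top 3: PEEK ≈ 1375, PLA ≈ 1325, copper ≈ 1300.

PLA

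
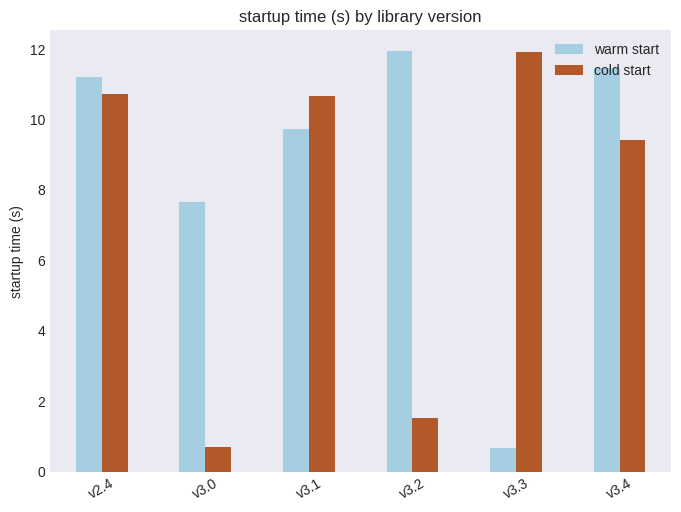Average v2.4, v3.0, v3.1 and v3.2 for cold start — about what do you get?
≈ 6

(11 + 1 + 11 + 2) / 4 ≈ 6.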